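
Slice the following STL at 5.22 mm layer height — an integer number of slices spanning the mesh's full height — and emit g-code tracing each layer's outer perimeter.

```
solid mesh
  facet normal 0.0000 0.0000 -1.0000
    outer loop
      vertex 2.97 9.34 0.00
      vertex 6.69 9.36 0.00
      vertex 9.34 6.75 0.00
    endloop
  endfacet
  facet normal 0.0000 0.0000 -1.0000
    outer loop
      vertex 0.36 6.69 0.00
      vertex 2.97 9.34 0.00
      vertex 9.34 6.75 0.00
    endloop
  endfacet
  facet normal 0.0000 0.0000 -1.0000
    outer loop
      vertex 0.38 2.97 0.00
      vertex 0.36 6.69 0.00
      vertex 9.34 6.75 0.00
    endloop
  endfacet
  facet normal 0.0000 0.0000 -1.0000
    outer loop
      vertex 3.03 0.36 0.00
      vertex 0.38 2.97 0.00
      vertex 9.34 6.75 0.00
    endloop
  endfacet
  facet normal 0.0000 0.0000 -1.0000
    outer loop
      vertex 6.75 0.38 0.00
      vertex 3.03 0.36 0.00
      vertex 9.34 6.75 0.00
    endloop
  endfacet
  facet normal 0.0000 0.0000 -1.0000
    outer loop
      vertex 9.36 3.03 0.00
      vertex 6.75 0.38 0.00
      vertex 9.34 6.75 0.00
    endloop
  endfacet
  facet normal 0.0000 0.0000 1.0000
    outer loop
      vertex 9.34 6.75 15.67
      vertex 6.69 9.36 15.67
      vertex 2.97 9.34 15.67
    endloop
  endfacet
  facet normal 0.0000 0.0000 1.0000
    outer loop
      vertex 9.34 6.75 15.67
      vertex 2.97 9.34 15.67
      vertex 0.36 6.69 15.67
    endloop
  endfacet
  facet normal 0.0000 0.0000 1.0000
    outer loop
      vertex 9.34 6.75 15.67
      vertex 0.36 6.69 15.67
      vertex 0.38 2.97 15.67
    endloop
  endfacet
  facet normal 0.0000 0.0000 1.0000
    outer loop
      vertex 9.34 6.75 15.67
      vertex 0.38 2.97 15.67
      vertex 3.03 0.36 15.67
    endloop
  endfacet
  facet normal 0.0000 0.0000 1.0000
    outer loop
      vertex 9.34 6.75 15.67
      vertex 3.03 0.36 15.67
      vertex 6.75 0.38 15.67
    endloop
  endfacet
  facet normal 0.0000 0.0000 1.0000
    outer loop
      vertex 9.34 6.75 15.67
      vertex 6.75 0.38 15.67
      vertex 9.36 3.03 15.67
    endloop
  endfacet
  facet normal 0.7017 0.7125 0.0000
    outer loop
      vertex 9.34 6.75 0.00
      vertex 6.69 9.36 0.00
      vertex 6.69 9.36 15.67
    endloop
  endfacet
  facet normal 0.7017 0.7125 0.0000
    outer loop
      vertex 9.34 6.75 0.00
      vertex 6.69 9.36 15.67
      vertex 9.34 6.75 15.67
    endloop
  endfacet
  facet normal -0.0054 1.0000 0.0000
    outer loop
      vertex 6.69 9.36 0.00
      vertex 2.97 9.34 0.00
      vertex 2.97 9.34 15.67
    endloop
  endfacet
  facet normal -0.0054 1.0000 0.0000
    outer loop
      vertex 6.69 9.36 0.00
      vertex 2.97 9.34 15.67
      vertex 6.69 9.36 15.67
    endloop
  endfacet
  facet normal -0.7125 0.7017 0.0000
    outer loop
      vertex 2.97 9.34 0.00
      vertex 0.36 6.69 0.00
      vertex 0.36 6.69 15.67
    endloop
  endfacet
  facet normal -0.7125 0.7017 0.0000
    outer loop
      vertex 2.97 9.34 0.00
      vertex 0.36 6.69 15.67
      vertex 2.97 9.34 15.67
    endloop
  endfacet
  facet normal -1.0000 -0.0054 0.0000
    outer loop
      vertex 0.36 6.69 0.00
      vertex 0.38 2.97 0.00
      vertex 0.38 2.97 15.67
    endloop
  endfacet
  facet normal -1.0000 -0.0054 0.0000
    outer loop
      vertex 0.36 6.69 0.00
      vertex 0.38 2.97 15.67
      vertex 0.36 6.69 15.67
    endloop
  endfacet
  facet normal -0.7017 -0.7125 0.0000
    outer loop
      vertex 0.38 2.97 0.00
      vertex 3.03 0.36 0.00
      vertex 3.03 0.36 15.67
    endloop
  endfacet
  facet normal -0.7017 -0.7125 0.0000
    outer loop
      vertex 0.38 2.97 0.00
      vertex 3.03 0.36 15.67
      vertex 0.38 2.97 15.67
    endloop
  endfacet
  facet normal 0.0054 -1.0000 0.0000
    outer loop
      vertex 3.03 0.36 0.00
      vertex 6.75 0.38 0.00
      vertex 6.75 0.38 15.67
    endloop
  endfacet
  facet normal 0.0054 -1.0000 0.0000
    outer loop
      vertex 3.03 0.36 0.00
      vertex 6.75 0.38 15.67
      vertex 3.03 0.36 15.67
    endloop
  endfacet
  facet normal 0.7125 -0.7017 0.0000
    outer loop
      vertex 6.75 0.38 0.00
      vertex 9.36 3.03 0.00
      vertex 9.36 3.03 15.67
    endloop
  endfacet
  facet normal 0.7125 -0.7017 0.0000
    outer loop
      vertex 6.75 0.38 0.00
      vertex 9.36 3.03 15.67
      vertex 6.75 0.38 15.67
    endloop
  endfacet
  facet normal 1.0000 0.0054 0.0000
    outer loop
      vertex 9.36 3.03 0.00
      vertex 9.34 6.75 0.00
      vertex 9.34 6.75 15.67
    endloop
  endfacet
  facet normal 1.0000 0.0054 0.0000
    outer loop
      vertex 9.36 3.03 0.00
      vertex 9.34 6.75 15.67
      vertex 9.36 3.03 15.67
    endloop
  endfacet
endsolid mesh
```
; perimeter-only toolpath
G21 ; units = mm
G90 ; absolute positioning
G28 ; home
; layer 1
G0 Z5.22
G0 X9.34 Y6.75
G1 X6.69 Y9.36
G1 X2.97 Y9.34
G1 X0.36 Y6.69
G1 X0.38 Y2.97
G1 X3.03 Y0.36
G1 X6.75 Y0.38
G1 X9.36 Y3.03
G1 X9.34 Y6.75
; layer 2
G0 Z10.45
G0 X9.34 Y6.75
G1 X6.69 Y9.36
G1 X2.97 Y9.34
G1 X0.36 Y6.69
G1 X0.38 Y2.97
G1 X3.03 Y0.36
G1 X6.75 Y0.38
G1 X9.36 Y3.03
G1 X9.34 Y6.75
; layer 3
G0 Z15.67
G0 X9.34 Y6.75
G1 X6.69 Y9.36
G1 X2.97 Y9.34
G1 X0.36 Y6.69
G1 X0.38 Y2.97
G1 X3.03 Y0.36
G1 X6.75 Y0.38
G1 X9.36 Y3.03
G1 X9.34 Y6.75
M2 ; end

The solid is a regular 8-sided prism (a cylinder approximated with 8 flat sides), circumscribed radius ≈ 4.86 mm, height ≈ 15.7 mm. Slicing at Δz = 5.22 mm — 3 equal slices spanning the solid's height, so layer i sits at z = i·h/3 — gives 3 non-empty perimeters. Each is a 8-segment closed polygon; G0 lifts to the layer z and rapids to the start vertex, then G1 traces the edges.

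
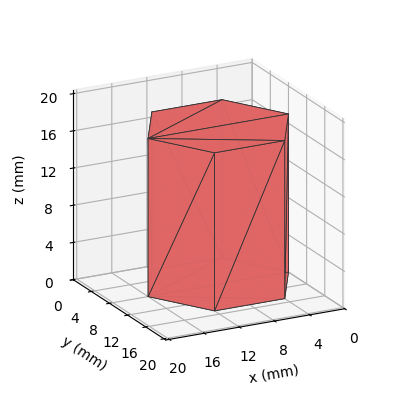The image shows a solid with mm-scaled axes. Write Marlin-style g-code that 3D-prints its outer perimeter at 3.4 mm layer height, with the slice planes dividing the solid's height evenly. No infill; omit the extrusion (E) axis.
Reading the render: the shape is a regular 6-sided prism (a cylinder approximated with 6 flat sides), circumscribed radius ≈ 8 mm, height ≈ 17 mm (dimensions read to the nearest mm from the axis ticks). For the g-code, the solid's height is divided into equal slices at the stated Δz and each level perimeter traced with G1 moves after a G0 lift.

; perimeter-only toolpath
G21 ; units = mm
G90 ; absolute positioning
G28 ; home
; layer 1
G0 Z3.4
G0 X16.0 Y8.0
G1 X12.0 Y14.9
G1 X4.0 Y14.9
G1 X0.0 Y8.0
G1 X4.0 Y1.1
G1 X12.0 Y1.1
G1 X16.0 Y8.0
; layer 2
G0 Z6.8
G0 X16.0 Y8.0
G1 X12.0 Y14.9
G1 X4.0 Y14.9
G1 X0.0 Y8.0
G1 X4.0 Y1.1
G1 X12.0 Y1.1
G1 X16.0 Y8.0
; layer 3
G0 Z10.2
G0 X16.0 Y8.0
G1 X12.0 Y14.9
G1 X4.0 Y14.9
G1 X0.0 Y8.0
G1 X4.0 Y1.1
G1 X12.0 Y1.1
G1 X16.0 Y8.0
; layer 4
G0 Z13.6
G0 X16.0 Y8.0
G1 X12.0 Y14.9
G1 X4.0 Y14.9
G1 X0.0 Y8.0
G1 X4.0 Y1.1
G1 X12.0 Y1.1
G1 X16.0 Y8.0
; layer 5
G0 Z17.0
G0 X16.0 Y8.0
G1 X12.0 Y14.9
G1 X4.0 Y14.9
G1 X0.0 Y8.0
G1 X4.0 Y1.1
G1 X12.0 Y1.1
G1 X16.0 Y8.0
M2 ; end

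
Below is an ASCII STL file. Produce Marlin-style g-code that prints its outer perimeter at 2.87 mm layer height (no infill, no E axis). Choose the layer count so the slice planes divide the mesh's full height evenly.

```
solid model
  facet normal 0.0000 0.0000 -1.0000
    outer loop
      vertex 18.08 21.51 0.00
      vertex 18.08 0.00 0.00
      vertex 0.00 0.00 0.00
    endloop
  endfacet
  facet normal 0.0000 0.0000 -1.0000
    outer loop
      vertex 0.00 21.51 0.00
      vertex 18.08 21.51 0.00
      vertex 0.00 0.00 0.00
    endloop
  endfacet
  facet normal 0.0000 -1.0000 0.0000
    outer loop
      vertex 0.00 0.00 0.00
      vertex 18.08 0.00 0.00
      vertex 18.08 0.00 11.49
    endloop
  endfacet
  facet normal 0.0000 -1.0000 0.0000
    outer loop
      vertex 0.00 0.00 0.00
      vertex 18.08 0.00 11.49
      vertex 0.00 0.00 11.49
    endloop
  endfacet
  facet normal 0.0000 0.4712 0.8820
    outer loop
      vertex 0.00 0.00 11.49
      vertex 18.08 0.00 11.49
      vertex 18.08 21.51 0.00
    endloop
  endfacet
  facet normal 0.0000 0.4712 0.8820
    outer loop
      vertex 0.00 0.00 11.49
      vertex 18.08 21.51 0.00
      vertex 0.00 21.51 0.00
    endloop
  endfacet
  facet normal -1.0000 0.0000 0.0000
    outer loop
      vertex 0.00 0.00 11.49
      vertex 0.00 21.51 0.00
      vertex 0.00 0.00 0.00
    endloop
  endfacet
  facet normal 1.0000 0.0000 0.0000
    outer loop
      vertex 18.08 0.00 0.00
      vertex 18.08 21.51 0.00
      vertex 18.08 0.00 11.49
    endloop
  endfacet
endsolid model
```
; perimeter-only toolpath
G21 ; units = mm
G90 ; absolute positioning
G28 ; home
; layer 1
G0 Z2.87
G0 X0.00 Y0.00
G1 X18.08 Y0.00
G1 X18.08 Y16.13
G1 X0.00 Y16.13
G1 X0.00 Y0.00
; layer 2
G0 Z5.75
G0 X0.00 Y0.00
G1 X18.08 Y0.00
G1 X18.08 Y10.76
G1 X0.00 Y10.76
G1 X0.00 Y0.00
; layer 3
G0 Z8.62
G0 X0.00 Y0.00
G1 X18.08 Y0.00
G1 X18.08 Y5.38
G1 X0.00 Y5.38
G1 X0.00 Y0.00
M2 ; end

The solid is a wedge (ramp): 18.1 × 21.5 mm base, rising to 11.5 mm along the y=0 edge and sloping linearly to z=0 at y=21.5. Slicing at Δz = 2.87 mm — 4 equal slices spanning the solid's height, so layer i sits at z = i·h/4 — gives 3 non-empty perimeters. Each is a 4-segment closed polygon; G0 lifts to the layer z and rapids to the start vertex, then G1 traces the edges. The cross-section shrinks linearly with z (the slice at the apex is degenerate and omitted).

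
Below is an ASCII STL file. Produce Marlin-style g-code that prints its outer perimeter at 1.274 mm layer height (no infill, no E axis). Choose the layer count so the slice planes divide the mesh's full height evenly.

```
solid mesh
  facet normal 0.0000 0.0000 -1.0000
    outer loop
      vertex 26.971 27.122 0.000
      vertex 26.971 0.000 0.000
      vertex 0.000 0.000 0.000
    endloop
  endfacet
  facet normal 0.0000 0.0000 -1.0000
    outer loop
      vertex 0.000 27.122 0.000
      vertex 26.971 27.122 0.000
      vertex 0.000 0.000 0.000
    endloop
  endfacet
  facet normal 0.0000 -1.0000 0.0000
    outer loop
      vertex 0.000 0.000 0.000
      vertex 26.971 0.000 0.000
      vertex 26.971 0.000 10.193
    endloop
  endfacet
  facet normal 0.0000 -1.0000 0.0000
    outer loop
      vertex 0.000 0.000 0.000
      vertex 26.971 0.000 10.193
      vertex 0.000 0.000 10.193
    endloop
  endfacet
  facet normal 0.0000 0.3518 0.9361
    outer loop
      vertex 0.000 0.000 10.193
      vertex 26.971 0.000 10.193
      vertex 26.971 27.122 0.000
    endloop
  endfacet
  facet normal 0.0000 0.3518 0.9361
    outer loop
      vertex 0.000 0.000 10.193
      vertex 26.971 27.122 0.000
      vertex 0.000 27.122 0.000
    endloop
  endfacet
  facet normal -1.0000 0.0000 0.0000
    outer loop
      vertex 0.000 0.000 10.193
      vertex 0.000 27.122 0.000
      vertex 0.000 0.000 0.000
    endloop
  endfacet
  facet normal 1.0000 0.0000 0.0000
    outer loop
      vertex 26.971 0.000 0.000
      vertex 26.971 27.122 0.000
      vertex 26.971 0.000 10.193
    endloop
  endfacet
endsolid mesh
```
; perimeter-only toolpath
G21 ; units = mm
G90 ; absolute positioning
G28 ; home
; layer 1
G0 Z1.274
G0 X0.000 Y0.000
G1 X26.971 Y0.000
G1 X26.971 Y23.732
G1 X0.000 Y23.732
G1 X0.000 Y0.000
; layer 2
G0 Z2.548
G0 X0.000 Y0.000
G1 X26.971 Y0.000
G1 X26.971 Y20.341
G1 X0.000 Y20.341
G1 X0.000 Y0.000
; layer 3
G0 Z3.822
G0 X0.000 Y0.000
G1 X26.971 Y0.000
G1 X26.971 Y16.951
G1 X0.000 Y16.951
G1 X0.000 Y0.000
; layer 4
G0 Z5.096
G0 X0.000 Y0.000
G1 X26.971 Y0.000
G1 X26.971 Y13.561
G1 X0.000 Y13.561
G1 X0.000 Y0.000
; layer 5
G0 Z6.371
G0 X0.000 Y0.000
G1 X26.971 Y0.000
G1 X26.971 Y10.171
G1 X0.000 Y10.171
G1 X0.000 Y0.000
; layer 6
G0 Z7.645
G0 X0.000 Y0.000
G1 X26.971 Y0.000
G1 X26.971 Y6.780
G1 X0.000 Y6.780
G1 X0.000 Y0.000
; layer 7
G0 Z8.919
G0 X0.000 Y0.000
G1 X26.971 Y0.000
G1 X26.971 Y3.390
G1 X0.000 Y3.390
G1 X0.000 Y0.000
M2 ; end

The solid is a wedge (ramp): 27 × 27.1 mm base, rising to 10.2 mm along the y=0 edge and sloping linearly to z=0 at y=27.1. Slicing at Δz = 1.274 mm — 8 equal slices spanning the solid's height, so layer i sits at z = i·h/8 — gives 7 non-empty perimeters. Each is a 4-segment closed polygon; G0 lifts to the layer z and rapids to the start vertex, then G1 traces the edges. The cross-section shrinks linearly with z (the slice at the apex is degenerate and omitted).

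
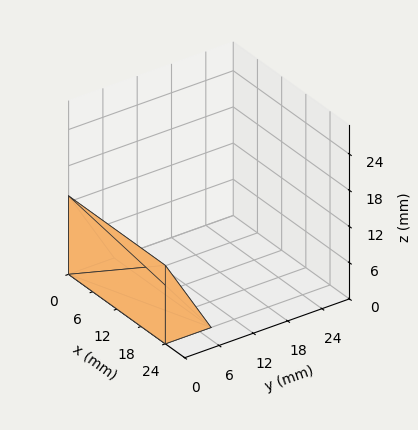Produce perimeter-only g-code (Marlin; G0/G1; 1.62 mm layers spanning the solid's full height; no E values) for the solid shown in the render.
Reading the render: the shape is a wedge (ramp): 24 × 8 mm base, rising to 13 mm along the y=0 edge and sloping linearly to z=0 at y=8 (dimensions read to the nearest mm from the axis ticks). For the g-code, the solid's height is divided into equal slices at the stated Δz and each level perimeter traced with G1 moves after a G0 lift.

; perimeter-only toolpath
G21 ; units = mm
G90 ; absolute positioning
G28 ; home
; layer 1
G0 Z1.62
G0 X0.00 Y0.00
G1 X24.00 Y0.00
G1 X24.00 Y7.00
G1 X0.00 Y7.00
G1 X0.00 Y0.00
; layer 2
G0 Z3.25
G0 X0.00 Y0.00
G1 X24.00 Y0.00
G1 X24.00 Y6.00
G1 X0.00 Y6.00
G1 X0.00 Y0.00
; layer 3
G0 Z4.88
G0 X0.00 Y0.00
G1 X24.00 Y0.00
G1 X24.00 Y5.00
G1 X0.00 Y5.00
G1 X0.00 Y0.00
; layer 4
G0 Z6.50
G0 X0.00 Y0.00
G1 X24.00 Y0.00
G1 X24.00 Y4.00
G1 X0.00 Y4.00
G1 X0.00 Y0.00
; layer 5
G0 Z8.12
G0 X0.00 Y0.00
G1 X24.00 Y0.00
G1 X24.00 Y3.00
G1 X0.00 Y3.00
G1 X0.00 Y0.00
; layer 6
G0 Z9.75
G0 X0.00 Y0.00
G1 X24.00 Y0.00
G1 X24.00 Y2.00
G1 X0.00 Y2.00
G1 X0.00 Y0.00
; layer 7
G0 Z11.38
G0 X0.00 Y0.00
G1 X24.00 Y0.00
G1 X24.00 Y1.00
G1 X0.00 Y1.00
G1 X0.00 Y0.00
M2 ; end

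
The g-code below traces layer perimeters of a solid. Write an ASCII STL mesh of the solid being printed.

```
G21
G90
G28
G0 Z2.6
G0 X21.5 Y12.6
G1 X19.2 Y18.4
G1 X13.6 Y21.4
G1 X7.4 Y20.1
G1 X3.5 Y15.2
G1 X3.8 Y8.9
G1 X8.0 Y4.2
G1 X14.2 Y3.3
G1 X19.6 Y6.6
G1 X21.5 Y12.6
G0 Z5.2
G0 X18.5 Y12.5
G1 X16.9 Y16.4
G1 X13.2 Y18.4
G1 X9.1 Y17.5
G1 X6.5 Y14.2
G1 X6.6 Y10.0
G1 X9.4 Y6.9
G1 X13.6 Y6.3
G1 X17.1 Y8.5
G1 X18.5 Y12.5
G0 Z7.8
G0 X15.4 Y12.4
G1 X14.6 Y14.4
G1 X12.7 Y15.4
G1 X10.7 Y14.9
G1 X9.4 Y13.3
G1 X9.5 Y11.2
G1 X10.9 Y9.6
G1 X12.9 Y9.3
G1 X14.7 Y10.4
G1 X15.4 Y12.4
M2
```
solid part
  facet normal 0.0000 0.0000 -1.0000
    outer loop
      vertex 14.0 24.5 0.0
      vertex 21.5 20.5 0.0
      vertex 24.6 12.7 0.0
    endloop
  endfacet
  facet normal 0.0000 0.0000 -1.0000
    outer loop
      vertex 5.8 22.7 0.0
      vertex 14.0 24.5 0.0
      vertex 24.6 12.7 0.0
    endloop
  endfacet
  facet normal 0.0000 0.0000 -1.0000
    outer loop
      vertex 0.6 16.1 0.0
      vertex 5.8 22.7 0.0
      vertex 24.6 12.7 0.0
    endloop
  endfacet
  facet normal 0.0000 0.0000 -1.0000
    outer loop
      vertex 0.9 7.7 0.0
      vertex 0.6 16.1 0.0
      vertex 24.6 12.7 0.0
    endloop
  endfacet
  facet normal 0.0000 0.0000 -1.0000
    outer loop
      vertex 6.5 1.5 0.0
      vertex 0.9 7.7 0.0
      vertex 24.6 12.7 0.0
    endloop
  endfacet
  facet normal 0.0000 0.0000 -1.0000
    outer loop
      vertex 14.8 0.3 0.0
      vertex 6.5 1.5 0.0
      vertex 24.6 12.7 0.0
    endloop
  endfacet
  facet normal 0.0000 0.0000 -1.0000
    outer loop
      vertex 22.0 4.7 0.0
      vertex 14.8 0.3 0.0
      vertex 24.6 12.7 0.0
    endloop
  endfacet
  facet normal 0.6210 0.2468 0.7439
    outer loop
      vertex 24.6 12.7 0.0
      vertex 21.5 20.5 0.0
      vertex 12.3 12.3 10.4
    endloop
  endfacet
  facet normal 0.3147 0.5900 0.7436
    outer loop
      vertex 21.5 20.5 0.0
      vertex 14.0 24.5 0.0
      vertex 12.3 12.3 10.4
    endloop
  endfacet
  facet normal -0.1435 0.6535 0.7432
    outer loop
      vertex 14.0 24.5 0.0
      vertex 5.8 22.7 0.0
      vertex 12.3 12.3 10.4
    endloop
  endfacet
  facet normal -0.5258 0.4143 0.7429
    outer loop
      vertex 5.8 22.7 0.0
      vertex 0.6 16.1 0.0
      vertex 12.3 12.3 10.4
    endloop
  endfacet
  facet normal -0.6685 -0.0239 0.7433
    outer loop
      vertex 0.6 16.1 0.0
      vertex 0.9 7.7 0.0
      vertex 12.3 12.3 10.4
    endloop
  endfacet
  facet normal -0.4967 -0.4487 0.7429
    outer loop
      vertex 0.9 7.7 0.0
      vertex 6.5 1.5 0.0
      vertex 12.3 12.3 10.4
    endloop
  endfacet
  facet normal -0.0959 -0.6632 0.7422
    outer loop
      vertex 6.5 1.5 0.0
      vertex 14.8 0.3 0.0
      vertex 12.3 12.3 10.4
    endloop
  endfacet
  facet normal 0.3490 -0.5712 0.7429
    outer loop
      vertex 14.8 0.3 0.0
      vertex 22.0 4.7 0.0
      vertex 12.3 12.3 10.4
    endloop
  endfacet
  facet normal 0.6356 -0.2066 0.7438
    outer loop
      vertex 22.0 4.7 0.0
      vertex 24.6 12.7 0.0
      vertex 12.3 12.3 10.4
    endloop
  endfacet
endsolid part

The G0 Z moves step by Δz≈2.6 mm. The G1 loops shrink linearly with z, so the solid tapers from its base footprint up to z≈10.4. Closing with a flat bottom cap and the tapered top and triangulating gives 16 facets — a regular 9-sided pyramid, base circumscribed radius ≈ 12.3 mm, apex at z ≈ 10.4 mm.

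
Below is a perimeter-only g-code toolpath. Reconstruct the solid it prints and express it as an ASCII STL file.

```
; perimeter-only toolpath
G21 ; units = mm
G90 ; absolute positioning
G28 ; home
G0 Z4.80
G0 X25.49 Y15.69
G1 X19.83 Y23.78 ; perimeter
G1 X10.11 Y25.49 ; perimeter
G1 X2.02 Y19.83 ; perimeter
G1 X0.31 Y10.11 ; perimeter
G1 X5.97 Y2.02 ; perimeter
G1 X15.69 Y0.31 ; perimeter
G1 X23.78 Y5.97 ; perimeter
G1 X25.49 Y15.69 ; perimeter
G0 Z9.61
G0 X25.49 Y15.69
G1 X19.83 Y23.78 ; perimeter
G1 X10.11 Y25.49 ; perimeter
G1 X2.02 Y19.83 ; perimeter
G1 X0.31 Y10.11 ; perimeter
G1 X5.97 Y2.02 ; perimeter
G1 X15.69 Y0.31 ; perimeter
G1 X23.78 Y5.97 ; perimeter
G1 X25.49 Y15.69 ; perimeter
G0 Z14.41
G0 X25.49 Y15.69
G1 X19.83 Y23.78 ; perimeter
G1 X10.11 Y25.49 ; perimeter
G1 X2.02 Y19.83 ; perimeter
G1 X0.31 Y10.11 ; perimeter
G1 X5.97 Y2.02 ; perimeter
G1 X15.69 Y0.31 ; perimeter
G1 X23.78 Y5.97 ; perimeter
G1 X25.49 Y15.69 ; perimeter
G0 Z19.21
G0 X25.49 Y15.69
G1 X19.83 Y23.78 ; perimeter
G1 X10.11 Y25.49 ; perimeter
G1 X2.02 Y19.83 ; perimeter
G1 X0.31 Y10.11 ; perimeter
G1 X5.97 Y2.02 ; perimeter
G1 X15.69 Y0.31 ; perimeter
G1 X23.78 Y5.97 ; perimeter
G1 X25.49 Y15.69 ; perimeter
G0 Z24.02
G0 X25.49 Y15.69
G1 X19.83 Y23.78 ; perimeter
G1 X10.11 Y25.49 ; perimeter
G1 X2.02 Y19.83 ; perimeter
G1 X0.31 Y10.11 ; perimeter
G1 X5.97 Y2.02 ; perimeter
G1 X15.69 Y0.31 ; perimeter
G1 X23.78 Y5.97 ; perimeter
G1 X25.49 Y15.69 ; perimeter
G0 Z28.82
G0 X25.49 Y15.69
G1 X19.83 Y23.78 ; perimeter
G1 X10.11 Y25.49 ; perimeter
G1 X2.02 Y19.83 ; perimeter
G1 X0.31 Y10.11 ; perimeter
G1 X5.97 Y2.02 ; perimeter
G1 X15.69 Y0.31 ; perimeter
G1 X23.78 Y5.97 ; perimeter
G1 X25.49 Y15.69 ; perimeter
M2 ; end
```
solid part
  facet normal 0.0000 0.0000 -1.0000
    outer loop
      vertex 10.11 25.49 0.00
      vertex 19.83 23.78 0.00
      vertex 25.49 15.69 0.00
    endloop
  endfacet
  facet normal 0.0000 0.0000 -1.0000
    outer loop
      vertex 2.02 19.83 0.00
      vertex 10.11 25.49 0.00
      vertex 25.49 15.69 0.00
    endloop
  endfacet
  facet normal 0.0000 0.0000 -1.0000
    outer loop
      vertex 0.31 10.11 0.00
      vertex 2.02 19.83 0.00
      vertex 25.49 15.69 0.00
    endloop
  endfacet
  facet normal 0.0000 0.0000 -1.0000
    outer loop
      vertex 5.97 2.02 0.00
      vertex 0.31 10.11 0.00
      vertex 25.49 15.69 0.00
    endloop
  endfacet
  facet normal 0.0000 0.0000 -1.0000
    outer loop
      vertex 15.69 0.31 0.00
      vertex 5.97 2.02 0.00
      vertex 25.49 15.69 0.00
    endloop
  endfacet
  facet normal 0.0000 0.0000 -1.0000
    outer loop
      vertex 23.78 5.97 0.00
      vertex 15.69 0.31 0.00
      vertex 25.49 15.69 0.00
    endloop
  endfacet
  facet normal 0.0000 0.0000 1.0000
    outer loop
      vertex 25.49 15.69 28.82
      vertex 19.83 23.78 28.82
      vertex 10.11 25.49 28.82
    endloop
  endfacet
  facet normal 0.0000 0.0000 1.0000
    outer loop
      vertex 25.49 15.69 28.82
      vertex 10.11 25.49 28.82
      vertex 2.02 19.83 28.82
    endloop
  endfacet
  facet normal 0.0000 0.0000 1.0000
    outer loop
      vertex 25.49 15.69 28.82
      vertex 2.02 19.83 28.82
      vertex 0.31 10.11 28.82
    endloop
  endfacet
  facet normal 0.0000 0.0000 1.0000
    outer loop
      vertex 25.49 15.69 28.82
      vertex 0.31 10.11 28.82
      vertex 5.97 2.02 28.82
    endloop
  endfacet
  facet normal 0.0000 0.0000 1.0000
    outer loop
      vertex 25.49 15.69 28.82
      vertex 5.97 2.02 28.82
      vertex 15.69 0.31 28.82
    endloop
  endfacet
  facet normal 0.0000 0.0000 1.0000
    outer loop
      vertex 25.49 15.69 28.82
      vertex 15.69 0.31 28.82
      vertex 23.78 5.97 28.82
    endloop
  endfacet
  facet normal 0.8194 0.5733 0.0000
    outer loop
      vertex 25.49 15.69 0.00
      vertex 19.83 23.78 0.00
      vertex 19.83 23.78 28.82
    endloop
  endfacet
  facet normal 0.8194 0.5733 0.0000
    outer loop
      vertex 25.49 15.69 0.00
      vertex 19.83 23.78 28.82
      vertex 25.49 15.69 28.82
    endloop
  endfacet
  facet normal 0.1733 0.9849 0.0000
    outer loop
      vertex 19.83 23.78 0.00
      vertex 10.11 25.49 0.00
      vertex 10.11 25.49 28.82
    endloop
  endfacet
  facet normal 0.1733 0.9849 0.0000
    outer loop
      vertex 19.83 23.78 0.00
      vertex 10.11 25.49 28.82
      vertex 19.83 23.78 28.82
    endloop
  endfacet
  facet normal -0.5733 0.8194 0.0000
    outer loop
      vertex 10.11 25.49 0.00
      vertex 2.02 19.83 0.00
      vertex 2.02 19.83 28.82
    endloop
  endfacet
  facet normal -0.5733 0.8194 0.0000
    outer loop
      vertex 10.11 25.49 0.00
      vertex 2.02 19.83 28.82
      vertex 10.11 25.49 28.82
    endloop
  endfacet
  facet normal -0.9849 0.1733 0.0000
    outer loop
      vertex 2.02 19.83 0.00
      vertex 0.31 10.11 0.00
      vertex 0.31 10.11 28.82
    endloop
  endfacet
  facet normal -0.9849 0.1733 0.0000
    outer loop
      vertex 2.02 19.83 0.00
      vertex 0.31 10.11 28.82
      vertex 2.02 19.83 28.82
    endloop
  endfacet
  facet normal -0.8194 -0.5733 0.0000
    outer loop
      vertex 0.31 10.11 0.00
      vertex 5.97 2.02 0.00
      vertex 5.97 2.02 28.82
    endloop
  endfacet
  facet normal -0.8194 -0.5733 0.0000
    outer loop
      vertex 0.31 10.11 0.00
      vertex 5.97 2.02 28.82
      vertex 0.31 10.11 28.82
    endloop
  endfacet
  facet normal -0.1733 -0.9849 0.0000
    outer loop
      vertex 5.97 2.02 0.00
      vertex 15.69 0.31 0.00
      vertex 15.69 0.31 28.82
    endloop
  endfacet
  facet normal -0.1733 -0.9849 0.0000
    outer loop
      vertex 5.97 2.02 0.00
      vertex 15.69 0.31 28.82
      vertex 5.97 2.02 28.82
    endloop
  endfacet
  facet normal 0.5733 -0.8194 0.0000
    outer loop
      vertex 15.69 0.31 0.00
      vertex 23.78 5.97 0.00
      vertex 23.78 5.97 28.82
    endloop
  endfacet
  facet normal 0.5733 -0.8194 0.0000
    outer loop
      vertex 15.69 0.31 0.00
      vertex 23.78 5.97 28.82
      vertex 15.69 0.31 28.82
    endloop
  endfacet
  facet normal 0.9849 -0.1733 0.0000
    outer loop
      vertex 23.78 5.97 0.00
      vertex 25.49 15.69 0.00
      vertex 25.49 15.69 28.82
    endloop
  endfacet
  facet normal 0.9849 -0.1733 0.0000
    outer loop
      vertex 23.78 5.97 0.00
      vertex 25.49 15.69 28.82
      vertex 23.78 5.97 28.82
    endloop
  endfacet
endsolid part

The G0 Z moves step by Δz≈4.80 mm. Every layer's G1 loop is the same polygon, so the solid is a straight extrusion of it from z=0 to z≈28.8. Closing with flat bottom and top caps and triangulating gives 28 facets — a regular 8-sided prism (a cylinder approximated with 8 flat sides), circumscribed radius ≈ 12.9 mm, height ≈ 28.8 mm.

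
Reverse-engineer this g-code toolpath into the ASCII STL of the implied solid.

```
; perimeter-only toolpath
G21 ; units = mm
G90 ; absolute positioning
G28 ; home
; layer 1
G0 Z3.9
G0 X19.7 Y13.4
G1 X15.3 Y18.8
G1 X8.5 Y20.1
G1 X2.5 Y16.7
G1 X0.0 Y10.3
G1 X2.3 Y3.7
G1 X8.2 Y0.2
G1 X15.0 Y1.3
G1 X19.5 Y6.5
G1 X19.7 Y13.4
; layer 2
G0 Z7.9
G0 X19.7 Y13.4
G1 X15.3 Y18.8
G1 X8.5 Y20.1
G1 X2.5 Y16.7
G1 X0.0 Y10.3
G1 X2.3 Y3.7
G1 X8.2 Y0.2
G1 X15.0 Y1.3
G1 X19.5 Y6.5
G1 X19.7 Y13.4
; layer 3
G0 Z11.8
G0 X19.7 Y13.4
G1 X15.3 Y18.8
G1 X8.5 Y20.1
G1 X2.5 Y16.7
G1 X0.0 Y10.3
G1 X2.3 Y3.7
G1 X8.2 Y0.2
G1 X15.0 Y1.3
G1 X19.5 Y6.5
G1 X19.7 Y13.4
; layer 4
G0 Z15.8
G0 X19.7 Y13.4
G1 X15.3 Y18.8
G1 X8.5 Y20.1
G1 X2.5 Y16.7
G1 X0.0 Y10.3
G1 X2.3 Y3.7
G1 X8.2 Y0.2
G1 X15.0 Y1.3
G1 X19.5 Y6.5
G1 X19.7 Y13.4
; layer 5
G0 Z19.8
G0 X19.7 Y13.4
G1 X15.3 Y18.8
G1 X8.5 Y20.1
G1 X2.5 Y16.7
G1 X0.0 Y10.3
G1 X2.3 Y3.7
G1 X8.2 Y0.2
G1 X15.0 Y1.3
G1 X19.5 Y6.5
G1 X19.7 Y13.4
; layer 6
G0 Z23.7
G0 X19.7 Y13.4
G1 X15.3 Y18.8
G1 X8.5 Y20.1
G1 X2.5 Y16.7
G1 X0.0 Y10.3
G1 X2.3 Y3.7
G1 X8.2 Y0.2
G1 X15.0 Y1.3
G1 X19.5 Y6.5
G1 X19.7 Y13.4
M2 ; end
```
solid part
  facet normal 0.0000 0.0000 -1.0000
    outer loop
      vertex 8.5 20.1 0.0
      vertex 15.3 18.8 0.0
      vertex 19.7 13.4 0.0
    endloop
  endfacet
  facet normal 0.0000 0.0000 -1.0000
    outer loop
      vertex 2.5 16.7 0.0
      vertex 8.5 20.1 0.0
      vertex 19.7 13.4 0.0
    endloop
  endfacet
  facet normal 0.0000 0.0000 -1.0000
    outer loop
      vertex 0.0 10.3 0.0
      vertex 2.5 16.7 0.0
      vertex 19.7 13.4 0.0
    endloop
  endfacet
  facet normal 0.0000 0.0000 -1.0000
    outer loop
      vertex 2.3 3.7 0.0
      vertex 0.0 10.3 0.0
      vertex 19.7 13.4 0.0
    endloop
  endfacet
  facet normal 0.0000 0.0000 -1.0000
    outer loop
      vertex 8.2 0.2 0.0
      vertex 2.3 3.7 0.0
      vertex 19.7 13.4 0.0
    endloop
  endfacet
  facet normal 0.0000 0.0000 -1.0000
    outer loop
      vertex 15.0 1.3 0.0
      vertex 8.2 0.2 0.0
      vertex 19.7 13.4 0.0
    endloop
  endfacet
  facet normal 0.0000 0.0000 -1.0000
    outer loop
      vertex 19.5 6.5 0.0
      vertex 15.0 1.3 0.0
      vertex 19.7 13.4 0.0
    endloop
  endfacet
  facet normal 0.0000 0.0000 1.0000
    outer loop
      vertex 19.7 13.4 23.7
      vertex 15.3 18.8 23.7
      vertex 8.5 20.1 23.7
    endloop
  endfacet
  facet normal 0.0000 0.0000 1.0000
    outer loop
      vertex 19.7 13.4 23.7
      vertex 8.5 20.1 23.7
      vertex 2.5 16.7 23.7
    endloop
  endfacet
  facet normal 0.0000 0.0000 1.0000
    outer loop
      vertex 19.7 13.4 23.7
      vertex 2.5 16.7 23.7
      vertex 0.0 10.3 23.7
    endloop
  endfacet
  facet normal 0.0000 0.0000 1.0000
    outer loop
      vertex 19.7 13.4 23.7
      vertex 0.0 10.3 23.7
      vertex 2.3 3.7 23.7
    endloop
  endfacet
  facet normal 0.0000 0.0000 1.0000
    outer loop
      vertex 19.7 13.4 23.7
      vertex 2.3 3.7 23.7
      vertex 8.2 0.2 23.7
    endloop
  endfacet
  facet normal 0.0000 0.0000 1.0000
    outer loop
      vertex 19.7 13.4 23.7
      vertex 8.2 0.2 23.7
      vertex 15.0 1.3 23.7
    endloop
  endfacet
  facet normal 0.0000 0.0000 1.0000
    outer loop
      vertex 19.7 13.4 23.7
      vertex 15.0 1.3 23.7
      vertex 19.5 6.5 23.7
    endloop
  endfacet
  facet normal 0.7752 0.6317 0.0000
    outer loop
      vertex 19.7 13.4 0.0
      vertex 15.3 18.8 0.0
      vertex 15.3 18.8 23.7
    endloop
  endfacet
  facet normal 0.7752 0.6317 0.0000
    outer loop
      vertex 19.7 13.4 0.0
      vertex 15.3 18.8 23.7
      vertex 19.7 13.4 23.7
    endloop
  endfacet
  facet normal 0.1878 0.9822 0.0000
    outer loop
      vertex 15.3 18.8 0.0
      vertex 8.5 20.1 0.0
      vertex 8.5 20.1 23.7
    endloop
  endfacet
  facet normal 0.1878 0.9822 0.0000
    outer loop
      vertex 15.3 18.8 0.0
      vertex 8.5 20.1 23.7
      vertex 15.3 18.8 23.7
    endloop
  endfacet
  facet normal -0.4930 0.8700 0.0000
    outer loop
      vertex 8.5 20.1 0.0
      vertex 2.5 16.7 0.0
      vertex 2.5 16.7 23.7
    endloop
  endfacet
  facet normal -0.4930 0.8700 0.0000
    outer loop
      vertex 8.5 20.1 0.0
      vertex 2.5 16.7 23.7
      vertex 8.5 20.1 23.7
    endloop
  endfacet
  facet normal -0.9315 0.3639 0.0000
    outer loop
      vertex 2.5 16.7 0.0
      vertex 0.0 10.3 0.0
      vertex 0.0 10.3 23.7
    endloop
  endfacet
  facet normal -0.9315 0.3639 0.0000
    outer loop
      vertex 2.5 16.7 0.0
      vertex 0.0 10.3 23.7
      vertex 2.5 16.7 23.7
    endloop
  endfacet
  facet normal -0.9443 -0.3291 0.0000
    outer loop
      vertex 0.0 10.3 0.0
      vertex 2.3 3.7 0.0
      vertex 2.3 3.7 23.7
    endloop
  endfacet
  facet normal -0.9443 -0.3291 0.0000
    outer loop
      vertex 0.0 10.3 0.0
      vertex 2.3 3.7 23.7
      vertex 0.0 10.3 23.7
    endloop
  endfacet
  facet normal -0.5102 -0.8601 0.0000
    outer loop
      vertex 2.3 3.7 0.0
      vertex 8.2 0.2 0.0
      vertex 8.2 0.2 23.7
    endloop
  endfacet
  facet normal -0.5102 -0.8601 0.0000
    outer loop
      vertex 2.3 3.7 0.0
      vertex 8.2 0.2 23.7
      vertex 2.3 3.7 23.7
    endloop
  endfacet
  facet normal 0.1597 -0.9872 0.0000
    outer loop
      vertex 8.2 0.2 0.0
      vertex 15.0 1.3 0.0
      vertex 15.0 1.3 23.7
    endloop
  endfacet
  facet normal 0.1597 -0.9872 0.0000
    outer loop
      vertex 8.2 0.2 0.0
      vertex 15.0 1.3 23.7
      vertex 8.2 0.2 23.7
    endloop
  endfacet
  facet normal 0.7562 -0.6544 0.0000
    outer loop
      vertex 15.0 1.3 0.0
      vertex 19.5 6.5 0.0
      vertex 19.5 6.5 23.7
    endloop
  endfacet
  facet normal 0.7562 -0.6544 0.0000
    outer loop
      vertex 15.0 1.3 0.0
      vertex 19.5 6.5 23.7
      vertex 15.0 1.3 23.7
    endloop
  endfacet
  facet normal 0.9996 -0.0290 0.0000
    outer loop
      vertex 19.5 6.5 0.0
      vertex 19.7 13.4 0.0
      vertex 19.7 13.4 23.7
    endloop
  endfacet
  facet normal 0.9996 -0.0290 0.0000
    outer loop
      vertex 19.5 6.5 0.0
      vertex 19.7 13.4 23.7
      vertex 19.5 6.5 23.7
    endloop
  endfacet
endsolid part

The G0 Z moves step by Δz≈3.9 mm. Every layer's G1 loop is the same polygon, so the solid is a straight extrusion of it from z=0 to z≈23.7. Closing with flat bottom and top caps and triangulating gives 32 facets — a regular 9-sided prism (a cylinder approximated with 9 flat sides), circumscribed radius ≈ 10.1 mm, height ≈ 23.7 mm.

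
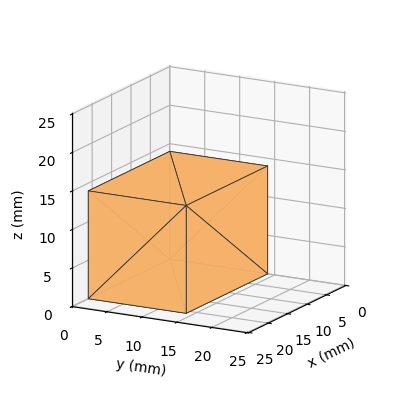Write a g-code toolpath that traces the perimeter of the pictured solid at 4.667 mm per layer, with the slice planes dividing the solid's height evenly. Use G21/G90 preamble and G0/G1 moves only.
Reading the render: the shape is a rectangular box, roughly 21 × 14 mm footprint and 14 mm tall (dimensions read to the nearest mm from the axis ticks). For the g-code, the solid's height is divided into equal slices at the stated Δz and each level perimeter traced with G1 moves after a G0 lift.

; perimeter-only toolpath
G21 ; units = mm
G90 ; absolute positioning
G28 ; home
; layer 1
G0 Z4.667
G0 X0.000 Y0.000
G1 X21.000 Y0.000
G1 X21.000 Y14.000
G1 X0.000 Y14.000
G1 X0.000 Y0.000
; layer 2
G0 Z9.333
G0 X0.000 Y0.000
G1 X21.000 Y0.000
G1 X21.000 Y14.000
G1 X0.000 Y14.000
G1 X0.000 Y0.000
; layer 3
G0 Z14.000
G0 X0.000 Y0.000
G1 X21.000 Y0.000
G1 X21.000 Y14.000
G1 X0.000 Y14.000
G1 X0.000 Y0.000
M2 ; end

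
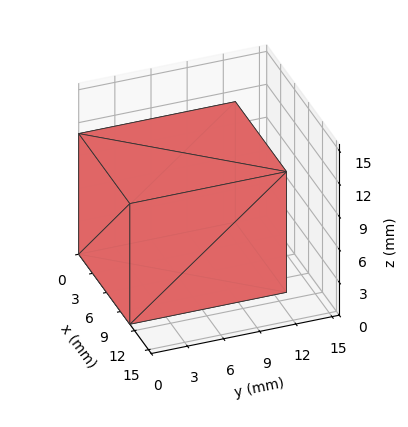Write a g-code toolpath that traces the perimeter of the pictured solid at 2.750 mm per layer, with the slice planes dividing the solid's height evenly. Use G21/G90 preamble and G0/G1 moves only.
Reading the render: the shape is a rectangular box, roughly 11 × 13 mm footprint and 11 mm tall (dimensions read to the nearest mm from the axis ticks). For the g-code, the solid's height is divided into equal slices at the stated Δz and each level perimeter traced with G1 moves after a G0 lift.

; perimeter-only toolpath
G21 ; units = mm
G90 ; absolute positioning
G28 ; home
; layer 1
G0 Z2.750
G0 X0.000 Y0.000
G1 X11.000 Y0.000
G1 X11.000 Y13.000
G1 X0.000 Y13.000
G1 X0.000 Y0.000
; layer 2
G0 Z5.500
G0 X0.000 Y0.000
G1 X11.000 Y0.000
G1 X11.000 Y13.000
G1 X0.000 Y13.000
G1 X0.000 Y0.000
; layer 3
G0 Z8.250
G0 X0.000 Y0.000
G1 X11.000 Y0.000
G1 X11.000 Y13.000
G1 X0.000 Y13.000
G1 X0.000 Y0.000
; layer 4
G0 Z11.000
G0 X0.000 Y0.000
G1 X11.000 Y0.000
G1 X11.000 Y13.000
G1 X0.000 Y13.000
G1 X0.000 Y0.000
M2 ; end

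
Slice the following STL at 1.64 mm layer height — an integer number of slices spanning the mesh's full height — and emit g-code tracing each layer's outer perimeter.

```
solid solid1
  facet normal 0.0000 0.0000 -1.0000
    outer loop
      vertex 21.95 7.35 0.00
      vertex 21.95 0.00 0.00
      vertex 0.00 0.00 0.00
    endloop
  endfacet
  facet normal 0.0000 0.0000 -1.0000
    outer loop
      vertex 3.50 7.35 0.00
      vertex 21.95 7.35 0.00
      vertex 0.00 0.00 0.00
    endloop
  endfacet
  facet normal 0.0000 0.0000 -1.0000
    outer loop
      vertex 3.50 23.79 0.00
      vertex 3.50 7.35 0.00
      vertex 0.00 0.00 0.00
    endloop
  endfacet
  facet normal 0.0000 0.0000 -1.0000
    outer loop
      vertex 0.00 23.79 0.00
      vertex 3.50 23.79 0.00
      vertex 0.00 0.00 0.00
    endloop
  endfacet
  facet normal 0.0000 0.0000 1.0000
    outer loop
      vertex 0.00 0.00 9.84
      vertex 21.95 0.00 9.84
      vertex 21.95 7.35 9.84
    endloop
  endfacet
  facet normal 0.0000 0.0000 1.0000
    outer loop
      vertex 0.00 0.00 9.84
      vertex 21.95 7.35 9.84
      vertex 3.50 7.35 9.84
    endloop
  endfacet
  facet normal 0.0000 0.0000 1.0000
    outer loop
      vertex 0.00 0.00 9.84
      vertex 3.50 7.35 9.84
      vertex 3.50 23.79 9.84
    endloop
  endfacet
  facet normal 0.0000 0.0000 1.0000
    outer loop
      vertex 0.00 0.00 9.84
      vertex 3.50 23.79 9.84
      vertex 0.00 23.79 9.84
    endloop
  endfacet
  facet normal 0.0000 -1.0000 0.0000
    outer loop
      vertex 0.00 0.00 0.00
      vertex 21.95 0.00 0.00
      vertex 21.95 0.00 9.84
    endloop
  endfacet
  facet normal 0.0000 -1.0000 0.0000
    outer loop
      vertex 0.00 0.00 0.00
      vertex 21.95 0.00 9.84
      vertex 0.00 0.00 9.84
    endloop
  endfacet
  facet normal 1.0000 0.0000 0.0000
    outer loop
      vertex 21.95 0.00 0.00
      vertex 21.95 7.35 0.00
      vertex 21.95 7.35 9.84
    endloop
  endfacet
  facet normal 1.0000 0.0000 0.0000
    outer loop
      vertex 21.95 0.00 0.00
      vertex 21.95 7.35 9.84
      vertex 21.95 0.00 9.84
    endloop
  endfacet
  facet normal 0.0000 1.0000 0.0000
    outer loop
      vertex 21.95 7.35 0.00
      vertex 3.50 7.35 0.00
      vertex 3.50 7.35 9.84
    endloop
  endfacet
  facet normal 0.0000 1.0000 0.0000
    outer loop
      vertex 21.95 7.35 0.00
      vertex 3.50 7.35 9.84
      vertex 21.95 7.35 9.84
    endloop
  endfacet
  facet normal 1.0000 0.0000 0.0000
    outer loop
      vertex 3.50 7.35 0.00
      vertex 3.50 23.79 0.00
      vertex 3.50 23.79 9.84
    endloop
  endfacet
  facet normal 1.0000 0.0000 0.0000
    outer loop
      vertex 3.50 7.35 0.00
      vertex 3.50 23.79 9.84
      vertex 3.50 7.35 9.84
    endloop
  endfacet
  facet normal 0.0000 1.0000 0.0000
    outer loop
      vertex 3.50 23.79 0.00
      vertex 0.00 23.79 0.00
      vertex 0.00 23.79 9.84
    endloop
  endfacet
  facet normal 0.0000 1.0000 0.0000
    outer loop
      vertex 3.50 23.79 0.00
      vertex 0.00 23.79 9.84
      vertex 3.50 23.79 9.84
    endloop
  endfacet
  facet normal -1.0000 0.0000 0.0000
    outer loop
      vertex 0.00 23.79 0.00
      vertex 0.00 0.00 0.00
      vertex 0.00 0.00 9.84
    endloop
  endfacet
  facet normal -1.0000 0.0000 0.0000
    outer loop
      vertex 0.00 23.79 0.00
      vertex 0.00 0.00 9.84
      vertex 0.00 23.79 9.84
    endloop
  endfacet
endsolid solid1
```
; perimeter-only toolpath
G21 ; units = mm
G90 ; absolute positioning
G28 ; home
; layer 1
G0 Z1.64
G0 X0.00 Y0.00
G1 X21.95 Y0.00
G1 X21.95 Y7.35
G1 X3.50 Y7.35
G1 X3.50 Y23.79
G1 X0.00 Y23.79
G1 X0.00 Y0.00
; layer 2
G0 Z3.28
G0 X0.00 Y0.00
G1 X21.95 Y0.00
G1 X21.95 Y7.35
G1 X3.50 Y7.35
G1 X3.50 Y23.79
G1 X0.00 Y23.79
G1 X0.00 Y0.00
; layer 3
G0 Z4.92
G0 X0.00 Y0.00
G1 X21.95 Y0.00
G1 X21.95 Y7.35
G1 X3.50 Y7.35
G1 X3.50 Y23.79
G1 X0.00 Y23.79
G1 X0.00 Y0.00
; layer 4
G0 Z6.56
G0 X0.00 Y0.00
G1 X21.95 Y0.00
G1 X21.95 Y7.35
G1 X3.50 Y7.35
G1 X3.50 Y23.79
G1 X0.00 Y23.79
G1 X0.00 Y0.00
; layer 5
G0 Z8.20
G0 X0.00 Y0.00
G1 X21.95 Y0.00
G1 X21.95 Y7.35
G1 X3.50 Y7.35
G1 X3.50 Y23.79
G1 X0.00 Y23.79
G1 X0.00 Y0.00
; layer 6
G0 Z9.84
G0 X0.00 Y0.00
G1 X21.95 Y0.00
G1 X21.95 Y7.35
G1 X3.50 Y7.35
G1 X3.50 Y23.79
G1 X0.00 Y23.79
G1 X0.00 Y0.00
M2 ; end

The solid is an L-shaped prism: outer 21.9 × 23.8 mm, arm thicknesses ≈ 7.35 mm (horizontal) and 3.5 mm (vertical), extruded 9.84 mm in z. Slicing at Δz = 1.64 mm — 6 equal slices spanning the solid's height, so layer i sits at z = i·h/6 — gives 6 non-empty perimeters. Each is a 6-segment closed polygon; G0 lifts to the layer z and rapids to the start vertex, then G1 traces the edges.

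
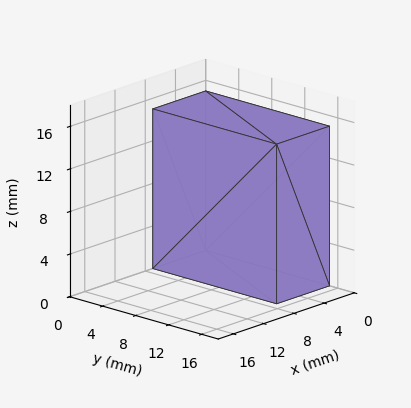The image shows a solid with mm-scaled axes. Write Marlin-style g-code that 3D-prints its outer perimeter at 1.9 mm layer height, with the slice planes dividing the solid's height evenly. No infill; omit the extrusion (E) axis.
Reading the render: the shape is a rectangular box, roughly 7 × 15 mm footprint and 15 mm tall (dimensions read to the nearest mm from the axis ticks). For the g-code, the solid's height is divided into equal slices at the stated Δz and each level perimeter traced with G1 moves after a G0 lift.

; perimeter-only toolpath
G21 ; units = mm
G90 ; absolute positioning
G28 ; home
; layer 1
G0 Z1.9
G0 X0.0 Y0.0
G1 X7.0 Y0.0
G1 X7.0 Y15.0
G1 X0.0 Y15.0
G1 X0.0 Y0.0
; layer 2
G0 Z3.8
G0 X0.0 Y0.0
G1 X7.0 Y0.0
G1 X7.0 Y15.0
G1 X0.0 Y15.0
G1 X0.0 Y0.0
; layer 3
G0 Z5.6
G0 X0.0 Y0.0
G1 X7.0 Y0.0
G1 X7.0 Y15.0
G1 X0.0 Y15.0
G1 X0.0 Y0.0
; layer 4
G0 Z7.5
G0 X0.0 Y0.0
G1 X7.0 Y0.0
G1 X7.0 Y15.0
G1 X0.0 Y15.0
G1 X0.0 Y0.0
; layer 5
G0 Z9.4
G0 X0.0 Y0.0
G1 X7.0 Y0.0
G1 X7.0 Y15.0
G1 X0.0 Y15.0
G1 X0.0 Y0.0
; layer 6
G0 Z11.2
G0 X0.0 Y0.0
G1 X7.0 Y0.0
G1 X7.0 Y15.0
G1 X0.0 Y15.0
G1 X0.0 Y0.0
; layer 7
G0 Z13.1
G0 X0.0 Y0.0
G1 X7.0 Y0.0
G1 X7.0 Y15.0
G1 X0.0 Y15.0
G1 X0.0 Y0.0
; layer 8
G0 Z15.0
G0 X0.0 Y0.0
G1 X7.0 Y0.0
G1 X7.0 Y15.0
G1 X0.0 Y15.0
G1 X0.0 Y0.0
M2 ; end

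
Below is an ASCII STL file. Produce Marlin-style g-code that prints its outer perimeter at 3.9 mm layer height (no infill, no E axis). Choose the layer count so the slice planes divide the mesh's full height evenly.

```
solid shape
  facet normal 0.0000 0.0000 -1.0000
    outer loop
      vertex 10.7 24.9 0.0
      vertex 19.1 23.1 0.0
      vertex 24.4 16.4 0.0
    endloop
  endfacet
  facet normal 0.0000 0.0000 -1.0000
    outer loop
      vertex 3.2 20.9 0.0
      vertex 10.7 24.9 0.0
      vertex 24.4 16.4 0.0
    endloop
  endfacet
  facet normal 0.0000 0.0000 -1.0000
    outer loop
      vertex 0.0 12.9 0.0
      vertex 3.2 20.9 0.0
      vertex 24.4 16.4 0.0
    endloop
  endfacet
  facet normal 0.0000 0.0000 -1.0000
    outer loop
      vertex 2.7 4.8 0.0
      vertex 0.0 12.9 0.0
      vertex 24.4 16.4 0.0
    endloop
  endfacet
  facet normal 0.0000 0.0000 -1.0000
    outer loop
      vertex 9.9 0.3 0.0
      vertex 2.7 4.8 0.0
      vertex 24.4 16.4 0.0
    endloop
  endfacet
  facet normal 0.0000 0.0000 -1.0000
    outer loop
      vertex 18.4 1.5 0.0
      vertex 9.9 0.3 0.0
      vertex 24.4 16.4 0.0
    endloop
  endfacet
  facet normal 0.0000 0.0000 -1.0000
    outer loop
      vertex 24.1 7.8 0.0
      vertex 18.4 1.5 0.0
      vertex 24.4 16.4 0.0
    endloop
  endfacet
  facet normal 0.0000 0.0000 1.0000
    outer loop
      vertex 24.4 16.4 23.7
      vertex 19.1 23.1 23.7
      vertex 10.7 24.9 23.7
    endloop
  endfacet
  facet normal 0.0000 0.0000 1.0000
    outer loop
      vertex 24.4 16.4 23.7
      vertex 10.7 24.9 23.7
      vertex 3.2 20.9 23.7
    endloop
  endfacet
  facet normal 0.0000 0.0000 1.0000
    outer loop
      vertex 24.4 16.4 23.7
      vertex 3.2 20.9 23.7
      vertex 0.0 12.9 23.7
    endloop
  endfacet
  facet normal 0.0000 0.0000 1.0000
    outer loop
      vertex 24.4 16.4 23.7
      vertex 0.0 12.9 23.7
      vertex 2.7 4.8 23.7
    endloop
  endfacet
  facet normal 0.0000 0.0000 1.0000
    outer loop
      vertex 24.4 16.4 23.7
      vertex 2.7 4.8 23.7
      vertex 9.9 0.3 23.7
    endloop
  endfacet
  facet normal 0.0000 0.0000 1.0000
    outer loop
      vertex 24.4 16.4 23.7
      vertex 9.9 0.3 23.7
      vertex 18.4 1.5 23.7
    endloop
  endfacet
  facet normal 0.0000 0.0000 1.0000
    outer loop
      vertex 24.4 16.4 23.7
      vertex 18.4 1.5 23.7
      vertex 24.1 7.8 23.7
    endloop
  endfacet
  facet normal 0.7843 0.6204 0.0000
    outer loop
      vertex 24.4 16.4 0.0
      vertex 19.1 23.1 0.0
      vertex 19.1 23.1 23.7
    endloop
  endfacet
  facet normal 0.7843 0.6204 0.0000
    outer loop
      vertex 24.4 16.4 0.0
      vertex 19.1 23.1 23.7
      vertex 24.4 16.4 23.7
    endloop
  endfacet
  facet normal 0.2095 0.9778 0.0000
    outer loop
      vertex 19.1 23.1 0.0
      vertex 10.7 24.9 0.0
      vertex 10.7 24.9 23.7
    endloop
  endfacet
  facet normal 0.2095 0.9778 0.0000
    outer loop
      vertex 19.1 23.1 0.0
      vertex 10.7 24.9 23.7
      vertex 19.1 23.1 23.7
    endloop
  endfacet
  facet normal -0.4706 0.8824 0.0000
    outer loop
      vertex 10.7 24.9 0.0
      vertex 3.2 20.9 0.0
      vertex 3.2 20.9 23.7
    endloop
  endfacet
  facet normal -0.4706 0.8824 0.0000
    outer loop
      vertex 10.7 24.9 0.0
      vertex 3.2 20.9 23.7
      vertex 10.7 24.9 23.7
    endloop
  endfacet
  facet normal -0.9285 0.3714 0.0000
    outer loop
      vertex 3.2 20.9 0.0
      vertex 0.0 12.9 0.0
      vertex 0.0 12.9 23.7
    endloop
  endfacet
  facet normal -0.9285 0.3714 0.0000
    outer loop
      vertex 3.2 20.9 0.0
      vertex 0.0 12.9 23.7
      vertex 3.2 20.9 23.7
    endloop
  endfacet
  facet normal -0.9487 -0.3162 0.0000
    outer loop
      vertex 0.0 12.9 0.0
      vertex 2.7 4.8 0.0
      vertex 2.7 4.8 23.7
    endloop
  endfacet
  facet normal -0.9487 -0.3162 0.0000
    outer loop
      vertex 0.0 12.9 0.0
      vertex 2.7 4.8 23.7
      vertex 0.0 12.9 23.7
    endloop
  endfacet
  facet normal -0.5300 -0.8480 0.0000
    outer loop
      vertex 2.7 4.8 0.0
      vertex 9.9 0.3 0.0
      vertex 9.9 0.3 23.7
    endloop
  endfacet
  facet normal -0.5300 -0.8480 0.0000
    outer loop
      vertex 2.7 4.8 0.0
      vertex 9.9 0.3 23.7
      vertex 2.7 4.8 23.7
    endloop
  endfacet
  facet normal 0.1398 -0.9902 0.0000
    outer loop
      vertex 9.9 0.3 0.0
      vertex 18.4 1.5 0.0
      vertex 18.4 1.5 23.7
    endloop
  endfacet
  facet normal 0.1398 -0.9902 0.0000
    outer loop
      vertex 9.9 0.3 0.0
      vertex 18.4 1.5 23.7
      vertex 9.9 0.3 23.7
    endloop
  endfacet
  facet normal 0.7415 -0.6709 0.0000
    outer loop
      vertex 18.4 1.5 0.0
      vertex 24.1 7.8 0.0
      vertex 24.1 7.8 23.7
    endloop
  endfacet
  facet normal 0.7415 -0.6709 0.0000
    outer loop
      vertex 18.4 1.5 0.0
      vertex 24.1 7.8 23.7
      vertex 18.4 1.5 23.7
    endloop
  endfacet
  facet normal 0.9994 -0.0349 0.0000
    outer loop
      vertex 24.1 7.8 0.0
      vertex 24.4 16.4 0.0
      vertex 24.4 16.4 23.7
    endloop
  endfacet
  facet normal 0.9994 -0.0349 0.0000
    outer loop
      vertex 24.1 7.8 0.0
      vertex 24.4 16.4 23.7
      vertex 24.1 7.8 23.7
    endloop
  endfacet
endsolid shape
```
; perimeter-only toolpath
G21 ; units = mm
G90 ; absolute positioning
G28 ; home
; layer 1
G0 Z3.9
G0 X24.4 Y16.4
G1 X19.1 Y23.1
G1 X10.7 Y24.9
G1 X3.2 Y20.9
G1 X0.0 Y12.9
G1 X2.7 Y4.8
G1 X9.9 Y0.3
G1 X18.4 Y1.5
G1 X24.1 Y7.8
G1 X24.4 Y16.4
; layer 2
G0 Z7.9
G0 X24.4 Y16.4
G1 X19.1 Y23.1
G1 X10.7 Y24.9
G1 X3.2 Y20.9
G1 X0.0 Y12.9
G1 X2.7 Y4.8
G1 X9.9 Y0.3
G1 X18.4 Y1.5
G1 X24.1 Y7.8
G1 X24.4 Y16.4
; layer 3
G0 Z11.8
G0 X24.4 Y16.4
G1 X19.1 Y23.1
G1 X10.7 Y24.9
G1 X3.2 Y20.9
G1 X0.0 Y12.9
G1 X2.7 Y4.8
G1 X9.9 Y0.3
G1 X18.4 Y1.5
G1 X24.1 Y7.8
G1 X24.4 Y16.4
; layer 4
G0 Z15.8
G0 X24.4 Y16.4
G1 X19.1 Y23.1
G1 X10.7 Y24.9
G1 X3.2 Y20.9
G1 X0.0 Y12.9
G1 X2.7 Y4.8
G1 X9.9 Y0.3
G1 X18.4 Y1.5
G1 X24.1 Y7.8
G1 X24.4 Y16.4
; layer 5
G0 Z19.8
G0 X24.4 Y16.4
G1 X19.1 Y23.1
G1 X10.7 Y24.9
G1 X3.2 Y20.9
G1 X0.0 Y12.9
G1 X2.7 Y4.8
G1 X9.9 Y0.3
G1 X18.4 Y1.5
G1 X24.1 Y7.8
G1 X24.4 Y16.4
; layer 6
G0 Z23.7
G0 X24.4 Y16.4
G1 X19.1 Y23.1
G1 X10.7 Y24.9
G1 X3.2 Y20.9
G1 X0.0 Y12.9
G1 X2.7 Y4.8
G1 X9.9 Y0.3
G1 X18.4 Y1.5
G1 X24.1 Y7.8
G1 X24.4 Y16.4
M2 ; end

The solid is a regular 9-sided prism (a cylinder approximated with 9 flat sides), circumscribed radius ≈ 12.5 mm, height ≈ 23.7 mm. Slicing at Δz = 3.9 mm — 6 equal slices spanning the solid's height, so layer i sits at z = i·h/6 — gives 6 non-empty perimeters. Each is a 9-segment closed polygon; G0 lifts to the layer z and rapids to the start vertex, then G1 traces the edges.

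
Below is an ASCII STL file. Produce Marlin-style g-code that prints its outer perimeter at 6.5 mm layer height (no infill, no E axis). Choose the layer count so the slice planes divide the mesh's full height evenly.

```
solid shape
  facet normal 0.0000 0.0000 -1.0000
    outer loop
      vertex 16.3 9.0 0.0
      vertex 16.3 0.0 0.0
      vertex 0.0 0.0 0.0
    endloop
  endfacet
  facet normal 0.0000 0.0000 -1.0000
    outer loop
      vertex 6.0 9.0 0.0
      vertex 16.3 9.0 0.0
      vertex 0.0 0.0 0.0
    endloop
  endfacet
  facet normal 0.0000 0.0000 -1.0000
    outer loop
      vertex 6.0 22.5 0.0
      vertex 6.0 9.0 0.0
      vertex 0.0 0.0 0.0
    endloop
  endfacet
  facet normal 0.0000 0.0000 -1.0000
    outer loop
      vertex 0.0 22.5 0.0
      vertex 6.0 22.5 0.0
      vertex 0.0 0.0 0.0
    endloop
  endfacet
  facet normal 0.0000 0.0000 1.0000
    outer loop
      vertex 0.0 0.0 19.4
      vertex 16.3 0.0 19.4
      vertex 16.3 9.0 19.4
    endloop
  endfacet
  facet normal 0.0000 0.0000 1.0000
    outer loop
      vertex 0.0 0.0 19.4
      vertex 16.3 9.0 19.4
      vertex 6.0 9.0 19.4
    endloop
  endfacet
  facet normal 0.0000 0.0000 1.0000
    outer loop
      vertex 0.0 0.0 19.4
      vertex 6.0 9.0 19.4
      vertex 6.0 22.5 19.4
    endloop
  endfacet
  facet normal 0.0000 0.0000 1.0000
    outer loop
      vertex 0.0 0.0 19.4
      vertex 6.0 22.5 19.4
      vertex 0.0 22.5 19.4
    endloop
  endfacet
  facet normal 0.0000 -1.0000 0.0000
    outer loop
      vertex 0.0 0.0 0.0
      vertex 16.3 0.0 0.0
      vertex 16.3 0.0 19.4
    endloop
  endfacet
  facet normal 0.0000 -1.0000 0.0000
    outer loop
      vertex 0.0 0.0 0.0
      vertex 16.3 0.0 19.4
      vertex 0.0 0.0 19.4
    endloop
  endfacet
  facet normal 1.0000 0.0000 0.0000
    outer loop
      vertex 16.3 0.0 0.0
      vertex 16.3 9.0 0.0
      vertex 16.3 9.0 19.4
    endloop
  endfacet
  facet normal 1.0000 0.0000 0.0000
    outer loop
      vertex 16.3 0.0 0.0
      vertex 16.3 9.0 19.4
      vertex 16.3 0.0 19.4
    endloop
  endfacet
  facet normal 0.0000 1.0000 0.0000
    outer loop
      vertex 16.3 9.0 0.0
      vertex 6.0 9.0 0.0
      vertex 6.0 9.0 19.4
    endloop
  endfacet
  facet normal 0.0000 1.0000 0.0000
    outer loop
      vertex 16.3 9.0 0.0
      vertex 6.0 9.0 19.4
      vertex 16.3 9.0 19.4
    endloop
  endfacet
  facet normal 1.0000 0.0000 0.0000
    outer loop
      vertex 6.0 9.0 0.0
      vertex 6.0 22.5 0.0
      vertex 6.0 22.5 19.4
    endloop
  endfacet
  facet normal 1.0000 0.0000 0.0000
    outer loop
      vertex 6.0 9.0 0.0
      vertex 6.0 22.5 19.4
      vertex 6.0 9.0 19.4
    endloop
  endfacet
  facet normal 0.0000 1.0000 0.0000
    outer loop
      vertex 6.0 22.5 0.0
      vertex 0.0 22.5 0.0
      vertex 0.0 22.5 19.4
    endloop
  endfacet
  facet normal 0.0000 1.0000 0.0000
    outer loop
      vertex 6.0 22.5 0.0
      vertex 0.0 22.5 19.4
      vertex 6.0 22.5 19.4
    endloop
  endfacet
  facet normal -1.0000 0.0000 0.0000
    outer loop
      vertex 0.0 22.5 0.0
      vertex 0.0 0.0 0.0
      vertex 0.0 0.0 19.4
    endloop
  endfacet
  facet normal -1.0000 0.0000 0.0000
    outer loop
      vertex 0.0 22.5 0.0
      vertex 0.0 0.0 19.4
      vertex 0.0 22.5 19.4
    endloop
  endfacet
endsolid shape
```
; perimeter-only toolpath
G21 ; units = mm
G90 ; absolute positioning
G28 ; home
; layer 1
G0 Z6.5
G0 X0.0 Y0.0
G1 X16.3 Y0.0
G1 X16.3 Y9.0
G1 X6.0 Y9.0
G1 X6.0 Y22.5
G1 X0.0 Y22.5
G1 X0.0 Y0.0
; layer 2
G0 Z12.9
G0 X0.0 Y0.0
G1 X16.3 Y0.0
G1 X16.3 Y9.0
G1 X6.0 Y9.0
G1 X6.0 Y22.5
G1 X0.0 Y22.5
G1 X0.0 Y0.0
; layer 3
G0 Z19.4
G0 X0.0 Y0.0
G1 X16.3 Y0.0
G1 X16.3 Y9.0
G1 X6.0 Y9.0
G1 X6.0 Y22.5
G1 X0.0 Y22.5
G1 X0.0 Y0.0
M2 ; end

The solid is an L-shaped prism: outer 16.3 × 22.5 mm, arm thicknesses ≈ 9 mm (horizontal) and 6 mm (vertical), extruded 19.4 mm in z. Slicing at Δz = 6.5 mm — 3 equal slices spanning the solid's height, so layer i sits at z = i·h/3 — gives 3 non-empty perimeters. Each is a 6-segment closed polygon; G0 lifts to the layer z and rapids to the start vertex, then G1 traces the edges.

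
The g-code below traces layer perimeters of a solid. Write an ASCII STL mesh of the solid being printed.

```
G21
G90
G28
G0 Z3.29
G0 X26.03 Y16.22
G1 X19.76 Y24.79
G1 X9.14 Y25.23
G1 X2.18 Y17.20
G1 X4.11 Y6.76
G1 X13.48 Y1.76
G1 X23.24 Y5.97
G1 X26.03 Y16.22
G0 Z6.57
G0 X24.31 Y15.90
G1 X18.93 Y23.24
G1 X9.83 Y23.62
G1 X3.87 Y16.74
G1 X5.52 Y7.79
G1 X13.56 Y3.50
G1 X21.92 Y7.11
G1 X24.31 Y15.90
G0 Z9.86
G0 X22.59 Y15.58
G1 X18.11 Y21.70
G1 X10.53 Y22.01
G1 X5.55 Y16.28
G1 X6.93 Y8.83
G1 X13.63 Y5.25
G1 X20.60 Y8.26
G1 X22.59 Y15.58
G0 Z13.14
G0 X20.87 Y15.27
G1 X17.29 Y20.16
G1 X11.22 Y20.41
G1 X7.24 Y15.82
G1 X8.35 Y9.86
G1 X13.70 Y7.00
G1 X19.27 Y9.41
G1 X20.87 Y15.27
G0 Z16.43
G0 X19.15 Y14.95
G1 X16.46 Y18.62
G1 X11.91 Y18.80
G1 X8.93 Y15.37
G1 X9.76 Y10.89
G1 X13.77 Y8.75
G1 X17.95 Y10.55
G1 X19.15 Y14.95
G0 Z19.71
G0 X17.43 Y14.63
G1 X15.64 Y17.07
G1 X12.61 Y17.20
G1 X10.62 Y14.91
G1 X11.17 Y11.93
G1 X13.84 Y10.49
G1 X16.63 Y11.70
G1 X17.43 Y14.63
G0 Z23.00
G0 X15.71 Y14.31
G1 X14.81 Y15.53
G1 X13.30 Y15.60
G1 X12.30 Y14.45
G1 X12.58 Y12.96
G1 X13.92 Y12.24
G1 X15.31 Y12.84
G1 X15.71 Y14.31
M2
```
solid part
  facet normal 0.0000 0.0000 -1.0000
    outer loop
      vertex 8.45 26.83 0.00
      vertex 20.58 26.33 0.00
      vertex 27.75 16.54 0.00
    endloop
  endfacet
  facet normal 0.0000 0.0000 -1.0000
    outer loop
      vertex 0.49 17.66 0.00
      vertex 8.45 26.83 0.00
      vertex 27.75 16.54 0.00
    endloop
  endfacet
  facet normal 0.0000 0.0000 -1.0000
    outer loop
      vertex 2.70 5.73 0.00
      vertex 0.49 17.66 0.00
      vertex 27.75 16.54 0.00
    endloop
  endfacet
  facet normal 0.0000 0.0000 -1.0000
    outer loop
      vertex 13.41 0.01 0.00
      vertex 2.70 5.73 0.00
      vertex 27.75 16.54 0.00
    endloop
  endfacet
  facet normal 0.0000 0.0000 -1.0000
    outer loop
      vertex 24.56 4.82 0.00
      vertex 13.41 0.01 0.00
      vertex 27.75 16.54 0.00
    endloop
  endfacet
  facet normal 0.7274 0.5327 0.4325
    outer loop
      vertex 27.75 16.54 0.00
      vertex 20.58 26.33 0.00
      vertex 13.99 13.99 26.28
    endloop
  endfacet
  facet normal 0.0371 0.9009 0.4324
    outer loop
      vertex 20.58 26.33 0.00
      vertex 8.45 26.83 0.00
      vertex 13.99 13.99 26.28
    endloop
  endfacet
  facet normal -0.6809 0.5911 0.4323
    outer loop
      vertex 8.45 26.83 0.00
      vertex 0.49 17.66 0.00
      vertex 13.99 13.99 26.28
    endloop
  endfacet
  facet normal -0.8866 -0.1642 0.4325
    outer loop
      vertex 0.49 17.66 0.00
      vertex 2.70 5.73 0.00
      vertex 13.99 13.99 26.28
    endloop
  endfacet
  facet normal -0.4248 -0.7953 0.4325
    outer loop
      vertex 2.70 5.73 0.00
      vertex 13.41 0.01 0.00
      vertex 13.99 13.99 26.28
    endloop
  endfacet
  facet normal 0.3571 -0.8279 0.4325
    outer loop
      vertex 13.41 0.01 0.00
      vertex 24.56 4.82 0.00
      vertex 13.99 13.99 26.28
    endloop
  endfacet
  facet normal 0.8700 -0.2368 0.4325
    outer loop
      vertex 24.56 4.82 0.00
      vertex 27.75 16.54 0.00
      vertex 13.99 13.99 26.28
    endloop
  endfacet
endsolid part

The G0 Z moves step by Δz≈3.29 mm. The G1 loops shrink linearly with z, so the solid tapers from its base footprint up to z≈26.3. Closing with a flat bottom cap and the tapered top and triangulating gives 12 facets — a regular 7-sided pyramid, base circumscribed radius ≈ 14 mm, apex at z ≈ 26.3 mm.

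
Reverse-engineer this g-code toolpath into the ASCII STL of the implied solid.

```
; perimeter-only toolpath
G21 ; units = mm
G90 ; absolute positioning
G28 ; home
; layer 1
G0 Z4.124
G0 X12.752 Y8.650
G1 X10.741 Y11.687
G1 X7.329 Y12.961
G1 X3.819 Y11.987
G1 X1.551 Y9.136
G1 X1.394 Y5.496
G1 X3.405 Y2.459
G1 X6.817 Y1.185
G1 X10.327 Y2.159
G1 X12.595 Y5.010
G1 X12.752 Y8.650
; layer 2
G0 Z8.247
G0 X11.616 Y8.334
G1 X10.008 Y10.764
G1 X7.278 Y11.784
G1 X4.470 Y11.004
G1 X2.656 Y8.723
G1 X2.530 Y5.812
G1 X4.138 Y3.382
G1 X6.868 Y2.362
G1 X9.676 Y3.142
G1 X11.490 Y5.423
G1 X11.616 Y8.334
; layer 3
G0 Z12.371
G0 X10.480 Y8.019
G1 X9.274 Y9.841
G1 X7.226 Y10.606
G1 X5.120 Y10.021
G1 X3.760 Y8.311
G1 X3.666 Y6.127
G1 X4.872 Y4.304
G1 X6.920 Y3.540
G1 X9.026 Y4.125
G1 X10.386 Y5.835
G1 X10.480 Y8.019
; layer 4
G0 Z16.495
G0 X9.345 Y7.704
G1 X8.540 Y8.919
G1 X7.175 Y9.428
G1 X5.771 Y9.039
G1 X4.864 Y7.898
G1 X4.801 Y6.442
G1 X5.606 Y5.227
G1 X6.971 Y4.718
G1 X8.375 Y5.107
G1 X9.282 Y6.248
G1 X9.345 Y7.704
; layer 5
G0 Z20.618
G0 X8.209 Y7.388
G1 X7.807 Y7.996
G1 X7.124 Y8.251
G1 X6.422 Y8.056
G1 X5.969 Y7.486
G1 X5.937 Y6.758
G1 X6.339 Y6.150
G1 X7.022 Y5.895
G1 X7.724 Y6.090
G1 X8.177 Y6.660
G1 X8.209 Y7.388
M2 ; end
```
solid part
  facet normal 0.0000 0.0000 -1.0000
    outer loop
      vertex 7.380 14.139 0.000
      vertex 11.475 12.610 0.000
      vertex 13.888 8.965 0.000
    endloop
  endfacet
  facet normal 0.0000 0.0000 -1.0000
    outer loop
      vertex 3.168 12.970 0.000
      vertex 7.380 14.139 0.000
      vertex 13.888 8.965 0.000
    endloop
  endfacet
  facet normal 0.0000 0.0000 -1.0000
    outer loop
      vertex 0.447 9.548 0.000
      vertex 3.168 12.970 0.000
      vertex 13.888 8.965 0.000
    endloop
  endfacet
  facet normal 0.0000 0.0000 -1.0000
    outer loop
      vertex 0.258 5.181 0.000
      vertex 0.447 9.548 0.000
      vertex 13.888 8.965 0.000
    endloop
  endfacet
  facet normal 0.0000 0.0000 -1.0000
    outer loop
      vertex 2.671 1.536 0.000
      vertex 0.258 5.181 0.000
      vertex 13.888 8.965 0.000
    endloop
  endfacet
  facet normal 0.0000 0.0000 -1.0000
    outer loop
      vertex 6.766 0.007 0.000
      vertex 2.671 1.536 0.000
      vertex 13.888 8.965 0.000
    endloop
  endfacet
  facet normal 0.0000 0.0000 -1.0000
    outer loop
      vertex 10.978 1.176 0.000
      vertex 6.766 0.007 0.000
      vertex 13.888 8.965 0.000
    endloop
  endfacet
  facet normal 0.0000 0.0000 -1.0000
    outer loop
      vertex 13.699 4.598 0.000
      vertex 10.978 1.176 0.000
      vertex 13.888 8.965 0.000
    endloop
  endfacet
  facet normal 0.8046 0.5327 0.2624
    outer loop
      vertex 13.888 8.965 0.000
      vertex 11.475 12.610 0.000
      vertex 7.073 7.073 24.742
    endloop
  endfacet
  facet normal 0.3375 0.9040 0.2624
    outer loop
      vertex 11.475 12.610 0.000
      vertex 7.380 14.139 0.000
      vertex 7.073 7.073 24.742
    endloop
  endfacet
  facet normal -0.2581 0.9298 0.2623
    outer loop
      vertex 7.380 14.139 0.000
      vertex 3.168 12.970 0.000
      vertex 7.073 7.073 24.742
    endloop
  endfacet
  facet normal -0.7553 0.6006 0.2623
    outer loop
      vertex 3.168 12.970 0.000
      vertex 0.447 9.548 0.000
      vertex 7.073 7.073 24.742
    endloop
  endfacet
  facet normal -0.9641 0.0417 0.2624
    outer loop
      vertex 0.447 9.548 0.000
      vertex 0.258 5.181 0.000
      vertex 7.073 7.073 24.742
    endloop
  endfacet
  facet normal -0.8046 -0.5327 0.2624
    outer loop
      vertex 0.258 5.181 0.000
      vertex 2.671 1.536 0.000
      vertex 7.073 7.073 24.742
    endloop
  endfacet
  facet normal -0.3375 -0.9040 0.2624
    outer loop
      vertex 2.671 1.536 0.000
      vertex 6.766 0.007 0.000
      vertex 7.073 7.073 24.742
    endloop
  endfacet
  facet normal 0.2581 -0.9298 0.2623
    outer loop
      vertex 6.766 0.007 0.000
      vertex 10.978 1.176 0.000
      vertex 7.073 7.073 24.742
    endloop
  endfacet
  facet normal 0.7553 -0.6006 0.2623
    outer loop
      vertex 10.978 1.176 0.000
      vertex 13.699 4.598 0.000
      vertex 7.073 7.073 24.742
    endloop
  endfacet
  facet normal 0.9641 -0.0417 0.2624
    outer loop
      vertex 13.699 4.598 0.000
      vertex 13.888 8.965 0.000
      vertex 7.073 7.073 24.742
    endloop
  endfacet
endsolid part

The G0 Z moves step by Δz≈4.124 mm. The G1 loops shrink linearly with z, so the solid tapers from its base footprint up to z≈24.7. Closing with a flat bottom cap and the tapered top and triangulating gives 18 facets — a regular 10-sided pyramid, base circumscribed radius ≈ 7.07 mm, apex at z ≈ 24.7 mm.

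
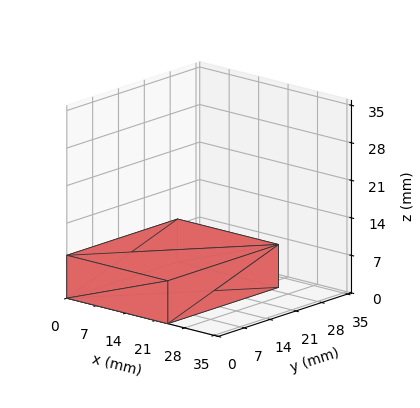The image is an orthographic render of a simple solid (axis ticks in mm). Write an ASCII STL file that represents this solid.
Reading the render: the shape is a rectangular box, roughly 24 × 30 mm footprint and 8 mm tall (dimensions read to the nearest mm from the axis ticks). For the STL, each face is triangulated and given an outward normal.

solid part
  facet normal 0.0000 0.0000 -1.0000
    outer loop
      vertex 24.0 30.0 0.0
      vertex 24.0 0.0 0.0
      vertex 0.0 0.0 0.0
    endloop
  endfacet
  facet normal 0.0000 0.0000 -1.0000
    outer loop
      vertex 0.0 30.0 0.0
      vertex 24.0 30.0 0.0
      vertex 0.0 0.0 0.0
    endloop
  endfacet
  facet normal 0.0000 0.0000 1.0000
    outer loop
      vertex 0.0 0.0 8.0
      vertex 24.0 0.0 8.0
      vertex 24.0 30.0 8.0
    endloop
  endfacet
  facet normal 0.0000 0.0000 1.0000
    outer loop
      vertex 0.0 0.0 8.0
      vertex 24.0 30.0 8.0
      vertex 0.0 30.0 8.0
    endloop
  endfacet
  facet normal 0.0000 -1.0000 0.0000
    outer loop
      vertex 0.0 0.0 0.0
      vertex 24.0 0.0 0.0
      vertex 24.0 0.0 8.0
    endloop
  endfacet
  facet normal 0.0000 -1.0000 0.0000
    outer loop
      vertex 0.0 0.0 0.0
      vertex 24.0 0.0 8.0
      vertex 0.0 0.0 8.0
    endloop
  endfacet
  facet normal 0.0000 1.0000 0.0000
    outer loop
      vertex 24.0 30.0 8.0
      vertex 24.0 30.0 0.0
      vertex 0.0 30.0 0.0
    endloop
  endfacet
  facet normal 0.0000 1.0000 0.0000
    outer loop
      vertex 0.0 30.0 8.0
      vertex 24.0 30.0 8.0
      vertex 0.0 30.0 0.0
    endloop
  endfacet
  facet normal -1.0000 0.0000 0.0000
    outer loop
      vertex 0.0 30.0 8.0
      vertex 0.0 30.0 0.0
      vertex 0.0 0.0 0.0
    endloop
  endfacet
  facet normal -1.0000 0.0000 0.0000
    outer loop
      vertex 0.0 0.0 8.0
      vertex 0.0 30.0 8.0
      vertex 0.0 0.0 0.0
    endloop
  endfacet
  facet normal 1.0000 0.0000 0.0000
    outer loop
      vertex 24.0 0.0 0.0
      vertex 24.0 30.0 0.0
      vertex 24.0 30.0 8.0
    endloop
  endfacet
  facet normal 1.0000 0.0000 0.0000
    outer loop
      vertex 24.0 0.0 0.0
      vertex 24.0 30.0 8.0
      vertex 24.0 0.0 8.0
    endloop
  endfacet
endsolid part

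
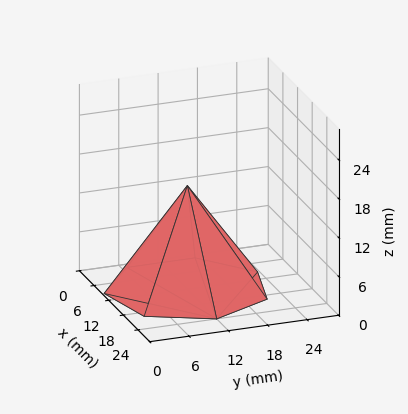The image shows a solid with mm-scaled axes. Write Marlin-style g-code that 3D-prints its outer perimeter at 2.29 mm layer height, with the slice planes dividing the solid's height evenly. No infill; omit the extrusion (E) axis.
Reading the render: the shape is a regular 7-sided pyramid, base circumscribed radius ≈ 12 mm, apex at z ≈ 16 mm (dimensions read to the nearest mm from the axis ticks). For the g-code, the solid's height is divided into equal slices at the stated Δz and each level perimeter traced with G1 moves after a G0 lift.

; perimeter-only toolpath
G21 ; units = mm
G90 ; absolute positioning
G28 ; home
; layer 1
G0 Z2.29
G0 X22.29 Y12.00
G1 X18.41 Y20.04
G1 X9.71 Y22.03
G1 X2.73 Y16.47
G1 X2.73 Y7.53
G1 X9.71 Y1.97
G1 X18.41 Y3.96
G1 X22.29 Y12.00
; layer 2
G0 Z4.57
G0 X20.57 Y12.00
G1 X17.34 Y18.70
G1 X10.09 Y20.36
G1 X4.28 Y15.72
G1 X4.28 Y8.28
G1 X10.09 Y3.64
G1 X17.34 Y5.30
G1 X20.57 Y12.00
; layer 3
G0 Z6.86
G0 X18.86 Y12.00
G1 X16.27 Y17.36
G1 X10.47 Y18.69
G1 X5.82 Y14.98
G1 X5.82 Y9.02
G1 X10.47 Y5.31
G1 X16.27 Y6.64
G1 X18.86 Y12.00
; layer 4
G0 Z9.14
G0 X17.14 Y12.00
G1 X15.21 Y16.02
G1 X10.86 Y17.01
G1 X7.37 Y14.23
G1 X7.37 Y9.77
G1 X10.86 Y6.99
G1 X15.21 Y7.98
G1 X17.14 Y12.00
; layer 5
G0 Z11.43
G0 X15.43 Y12.00
G1 X14.14 Y14.68
G1 X11.24 Y15.34
G1 X8.91 Y13.49
G1 X8.91 Y10.51
G1 X11.24 Y8.66
G1 X14.14 Y9.32
G1 X15.43 Y12.00
; layer 6
G0 Z13.71
G0 X13.71 Y12.00
G1 X13.07 Y13.34
G1 X11.62 Y13.67
G1 X10.46 Y12.74
G1 X10.46 Y11.26
G1 X11.62 Y10.33
G1 X13.07 Y10.66
G1 X13.71 Y12.00
M2 ; end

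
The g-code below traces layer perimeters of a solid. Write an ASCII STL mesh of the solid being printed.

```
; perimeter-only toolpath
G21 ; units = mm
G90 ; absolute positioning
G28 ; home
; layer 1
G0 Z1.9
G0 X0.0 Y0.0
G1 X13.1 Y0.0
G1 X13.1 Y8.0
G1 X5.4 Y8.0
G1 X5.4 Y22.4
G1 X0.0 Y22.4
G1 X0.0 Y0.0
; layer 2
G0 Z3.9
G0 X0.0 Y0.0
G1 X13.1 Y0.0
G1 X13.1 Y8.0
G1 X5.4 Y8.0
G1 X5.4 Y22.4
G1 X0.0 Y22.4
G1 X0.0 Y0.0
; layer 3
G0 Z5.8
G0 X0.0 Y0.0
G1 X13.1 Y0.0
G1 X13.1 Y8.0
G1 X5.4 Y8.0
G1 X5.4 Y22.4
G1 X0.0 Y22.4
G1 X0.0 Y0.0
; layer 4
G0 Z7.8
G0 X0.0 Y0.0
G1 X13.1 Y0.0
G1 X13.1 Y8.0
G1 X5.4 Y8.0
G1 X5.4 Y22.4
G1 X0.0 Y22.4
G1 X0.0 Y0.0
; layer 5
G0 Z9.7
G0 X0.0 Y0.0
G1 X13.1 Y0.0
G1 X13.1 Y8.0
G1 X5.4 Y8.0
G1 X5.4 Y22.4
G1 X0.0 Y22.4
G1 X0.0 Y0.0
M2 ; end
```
solid part
  facet normal 0.0000 0.0000 -1.0000
    outer loop
      vertex 13.1 8.0 0.0
      vertex 13.1 0.0 0.0
      vertex 0.0 0.0 0.0
    endloop
  endfacet
  facet normal 0.0000 0.0000 -1.0000
    outer loop
      vertex 5.4 8.0 0.0
      vertex 13.1 8.0 0.0
      vertex 0.0 0.0 0.0
    endloop
  endfacet
  facet normal 0.0000 0.0000 -1.0000
    outer loop
      vertex 5.4 22.4 0.0
      vertex 5.4 8.0 0.0
      vertex 0.0 0.0 0.0
    endloop
  endfacet
  facet normal 0.0000 0.0000 -1.0000
    outer loop
      vertex 0.0 22.4 0.0
      vertex 5.4 22.4 0.0
      vertex 0.0 0.0 0.0
    endloop
  endfacet
  facet normal 0.0000 0.0000 1.0000
    outer loop
      vertex 0.0 0.0 9.7
      vertex 13.1 0.0 9.7
      vertex 13.1 8.0 9.7
    endloop
  endfacet
  facet normal 0.0000 0.0000 1.0000
    outer loop
      vertex 0.0 0.0 9.7
      vertex 13.1 8.0 9.7
      vertex 5.4 8.0 9.7
    endloop
  endfacet
  facet normal 0.0000 0.0000 1.0000
    outer loop
      vertex 0.0 0.0 9.7
      vertex 5.4 8.0 9.7
      vertex 5.4 22.4 9.7
    endloop
  endfacet
  facet normal 0.0000 0.0000 1.0000
    outer loop
      vertex 0.0 0.0 9.7
      vertex 5.4 22.4 9.7
      vertex 0.0 22.4 9.7
    endloop
  endfacet
  facet normal 0.0000 -1.0000 0.0000
    outer loop
      vertex 0.0 0.0 0.0
      vertex 13.1 0.0 0.0
      vertex 13.1 0.0 9.7
    endloop
  endfacet
  facet normal 0.0000 -1.0000 0.0000
    outer loop
      vertex 0.0 0.0 0.0
      vertex 13.1 0.0 9.7
      vertex 0.0 0.0 9.7
    endloop
  endfacet
  facet normal 1.0000 0.0000 0.0000
    outer loop
      vertex 13.1 0.0 0.0
      vertex 13.1 8.0 0.0
      vertex 13.1 8.0 9.7
    endloop
  endfacet
  facet normal 1.0000 0.0000 0.0000
    outer loop
      vertex 13.1 0.0 0.0
      vertex 13.1 8.0 9.7
      vertex 13.1 0.0 9.7
    endloop
  endfacet
  facet normal 0.0000 1.0000 0.0000
    outer loop
      vertex 13.1 8.0 0.0
      vertex 5.4 8.0 0.0
      vertex 5.4 8.0 9.7
    endloop
  endfacet
  facet normal 0.0000 1.0000 0.0000
    outer loop
      vertex 13.1 8.0 0.0
      vertex 5.4 8.0 9.7
      vertex 13.1 8.0 9.7
    endloop
  endfacet
  facet normal 1.0000 0.0000 0.0000
    outer loop
      vertex 5.4 8.0 0.0
      vertex 5.4 22.4 0.0
      vertex 5.4 22.4 9.7
    endloop
  endfacet
  facet normal 1.0000 0.0000 0.0000
    outer loop
      vertex 5.4 8.0 0.0
      vertex 5.4 22.4 9.7
      vertex 5.4 8.0 9.7
    endloop
  endfacet
  facet normal 0.0000 1.0000 0.0000
    outer loop
      vertex 5.4 22.4 0.0
      vertex 0.0 22.4 0.0
      vertex 0.0 22.4 9.7
    endloop
  endfacet
  facet normal 0.0000 1.0000 0.0000
    outer loop
      vertex 5.4 22.4 0.0
      vertex 0.0 22.4 9.7
      vertex 5.4 22.4 9.7
    endloop
  endfacet
  facet normal -1.0000 0.0000 0.0000
    outer loop
      vertex 0.0 22.4 0.0
      vertex 0.0 0.0 0.0
      vertex 0.0 0.0 9.7
    endloop
  endfacet
  facet normal -1.0000 0.0000 0.0000
    outer loop
      vertex 0.0 22.4 0.0
      vertex 0.0 0.0 9.7
      vertex 0.0 22.4 9.7
    endloop
  endfacet
endsolid part

The G0 Z moves step by Δz≈1.9 mm. Every layer's G1 loop is the same polygon, so the solid is a straight extrusion of it from z=0 to z≈9.7. Closing with flat bottom and top caps and triangulating gives 20 facets — an L-shaped prism: outer 13.1 × 22.4 mm, arm thicknesses ≈ 8 mm (horizontal) and 5.4 mm (vertical), extruded 9.7 mm in z.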